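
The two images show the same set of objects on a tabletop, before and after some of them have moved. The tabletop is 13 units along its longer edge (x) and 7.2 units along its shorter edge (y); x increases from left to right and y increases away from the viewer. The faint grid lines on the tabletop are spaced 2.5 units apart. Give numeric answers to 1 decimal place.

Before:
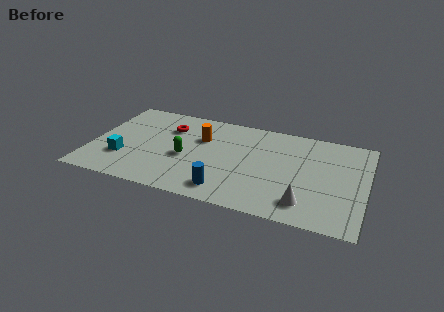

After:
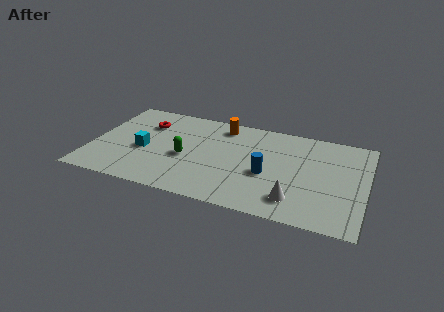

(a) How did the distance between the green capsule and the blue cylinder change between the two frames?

+1.1

They were about 2.8 units apart before and 3.9 after — 1.1 units further apart.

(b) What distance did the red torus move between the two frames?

1.1

From (3.5, 5.2) to (2.4, 5.2), the red torus covered √(1.1² + 0.0²) ≈ 1.1 units.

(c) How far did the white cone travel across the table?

0.5

The white cone was near (10.3, 1.4) before and (9.8, 1.5) after, so it travelled √(0.5² + 0.1²) ≈ 0.5 units.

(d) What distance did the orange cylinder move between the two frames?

1.6

From (5.1, 4.8) to (6.0, 6.1), the orange cylinder covered √(0.9² + 1.3²) ≈ 1.6 units.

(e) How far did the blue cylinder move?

2.5

From (6.6, 1.2) to (8.4, 3.0), the blue cylinder covered √(1.8² + 1.8²) ≈ 2.5 units.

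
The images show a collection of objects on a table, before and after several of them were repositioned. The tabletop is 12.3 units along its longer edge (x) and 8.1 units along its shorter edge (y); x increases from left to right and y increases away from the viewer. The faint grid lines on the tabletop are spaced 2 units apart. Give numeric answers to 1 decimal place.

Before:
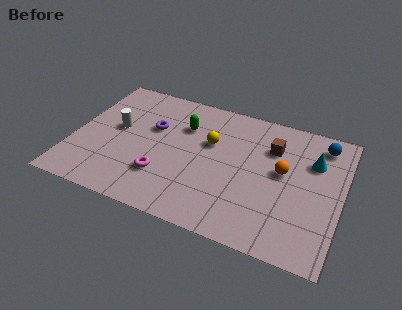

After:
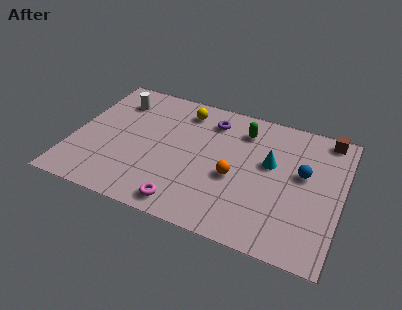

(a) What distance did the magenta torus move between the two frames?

1.8

The magenta torus was near (4.3, 2.3) before and (5.5, 1.0) after, so it travelled √(1.2² + 1.3²) ≈ 1.8 units.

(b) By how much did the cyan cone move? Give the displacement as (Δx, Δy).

(-1.9, -0.8)

The cyan cone started near (10.9, 5.6) and ended near (9.0, 4.8).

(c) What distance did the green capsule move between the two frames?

2.8

The green capsule moved from about (4.9, 5.7) to (7.6, 6.4), a distance of √(2.7² + 0.7²) ≈ 2.8.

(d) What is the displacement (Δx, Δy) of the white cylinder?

(-0.2, 1.8)

The white cylinder started near (1.9, 4.5) and ended near (1.7, 6.3).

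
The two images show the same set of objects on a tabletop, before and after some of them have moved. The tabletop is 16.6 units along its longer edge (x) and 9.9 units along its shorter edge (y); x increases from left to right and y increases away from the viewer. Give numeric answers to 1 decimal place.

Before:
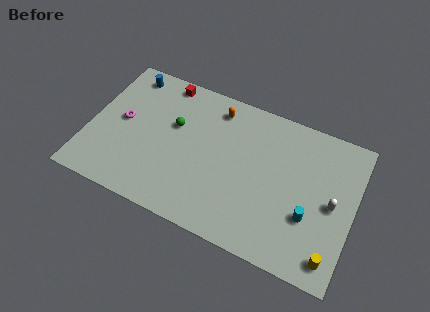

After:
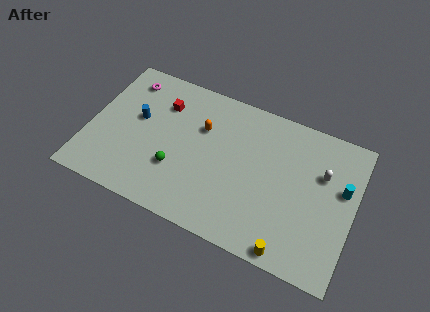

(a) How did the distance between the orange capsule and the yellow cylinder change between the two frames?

-2.1

They were about 10.6 units apart before and 8.5 after — 2.1 units closer together.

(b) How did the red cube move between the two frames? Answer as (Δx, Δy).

(0.1, -1.6)

From the two frames, the red cube sits at roughly (4.2, 8.9) before and (4.3, 7.3) after.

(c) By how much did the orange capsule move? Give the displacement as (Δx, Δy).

(-0.7, -1.7)

The orange capsule started near (7.6, 8.3) and ended near (6.9, 6.6).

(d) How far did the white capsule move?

1.9

From (15.3, 4.8) to (14.5, 6.5), the white capsule covered √(0.8² + 1.7²) ≈ 1.9 units.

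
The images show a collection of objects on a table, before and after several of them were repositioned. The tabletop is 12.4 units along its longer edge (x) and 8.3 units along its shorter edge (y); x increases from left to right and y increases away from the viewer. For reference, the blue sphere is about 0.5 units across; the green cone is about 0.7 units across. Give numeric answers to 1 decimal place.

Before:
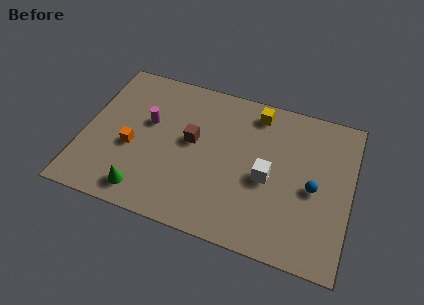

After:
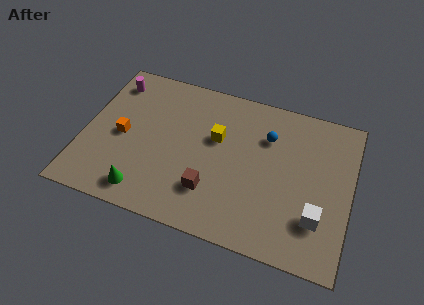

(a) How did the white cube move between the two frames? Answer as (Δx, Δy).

(2.4, -1.4)

The white cube was at about (8.6, 3.7) and moved to about (11.0, 2.3).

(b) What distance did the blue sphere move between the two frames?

3.1

From (10.7, 3.8) to (8.4, 5.9), the blue sphere covered √(2.3² + 2.1²) ≈ 3.1 units.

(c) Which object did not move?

the green cone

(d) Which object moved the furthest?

the blue sphere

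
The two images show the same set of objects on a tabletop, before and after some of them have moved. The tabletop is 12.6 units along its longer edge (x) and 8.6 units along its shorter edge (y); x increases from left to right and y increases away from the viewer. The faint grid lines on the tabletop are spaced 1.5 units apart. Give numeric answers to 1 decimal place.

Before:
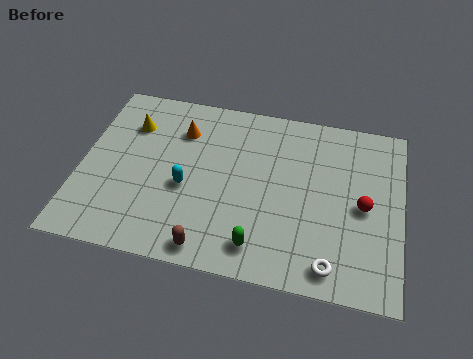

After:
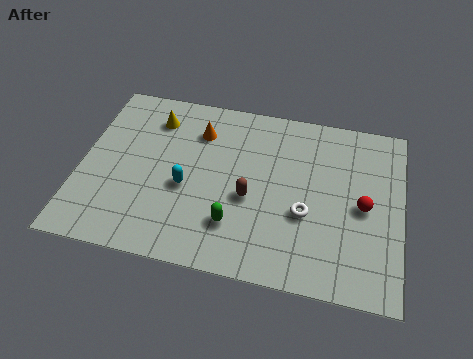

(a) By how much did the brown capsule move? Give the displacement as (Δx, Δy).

(1.4, 2.7)

The brown capsule was at about (5.3, 0.9) and moved to about (6.7, 3.6).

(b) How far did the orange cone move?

0.7

The orange cone moved from about (3.8, 6.4) to (4.5, 6.5), a distance of √(0.7² + 0.1²) ≈ 0.7.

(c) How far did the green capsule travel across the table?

1.3

The green capsule was near (7.2, 1.4) before and (6.2, 2.2) after, so it travelled √(1.0² + 0.8²) ≈ 1.3 units.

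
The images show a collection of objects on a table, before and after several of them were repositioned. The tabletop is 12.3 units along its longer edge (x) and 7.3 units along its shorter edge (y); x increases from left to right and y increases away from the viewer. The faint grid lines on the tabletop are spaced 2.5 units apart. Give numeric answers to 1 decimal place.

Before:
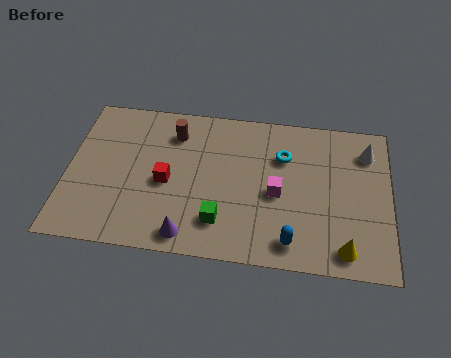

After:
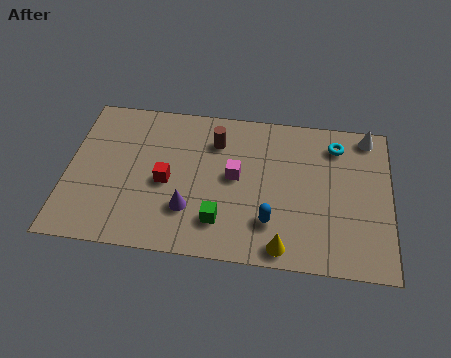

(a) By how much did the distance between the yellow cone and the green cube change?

-2.2

The distance was about 4.8 in the first image and 2.6 in the second, so they moved 2.2 units closer together.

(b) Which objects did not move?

the red cube and the green cube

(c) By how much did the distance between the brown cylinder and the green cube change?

-0.6

Before: roughly 4.4 units apart; after: 3.8. That's 0.6 units closer together.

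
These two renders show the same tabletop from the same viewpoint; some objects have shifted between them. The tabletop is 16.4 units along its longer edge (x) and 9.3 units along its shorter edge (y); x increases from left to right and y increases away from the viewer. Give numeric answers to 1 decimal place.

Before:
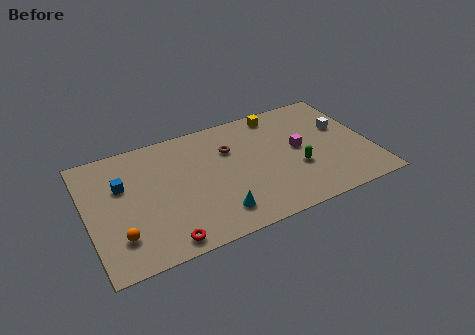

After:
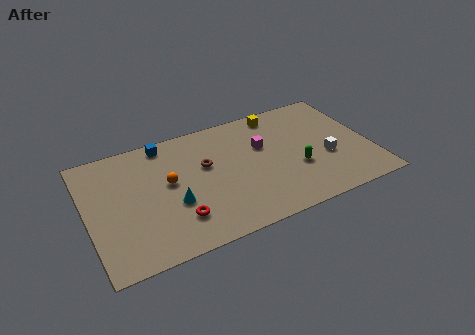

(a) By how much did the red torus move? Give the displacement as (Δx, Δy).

(0.9, 1.3)

From the two frames, the red torus sits at roughly (4.0, 1.0) before and (4.9, 2.3) after.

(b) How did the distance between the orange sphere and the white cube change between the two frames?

-4.6

They were about 13.8 units apart before and 9.2 after — 4.6 units closer together.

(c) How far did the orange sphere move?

4.2

The orange sphere was near (1.6, 2.3) before and (4.7, 5.2) after, so it travelled √(3.1² + 2.9²) ≈ 4.2 units.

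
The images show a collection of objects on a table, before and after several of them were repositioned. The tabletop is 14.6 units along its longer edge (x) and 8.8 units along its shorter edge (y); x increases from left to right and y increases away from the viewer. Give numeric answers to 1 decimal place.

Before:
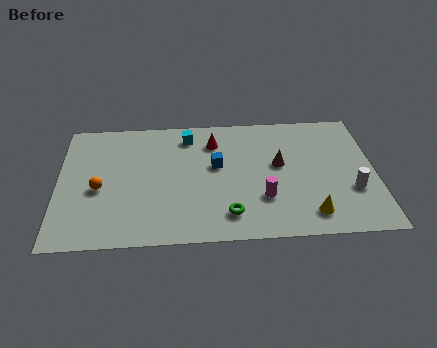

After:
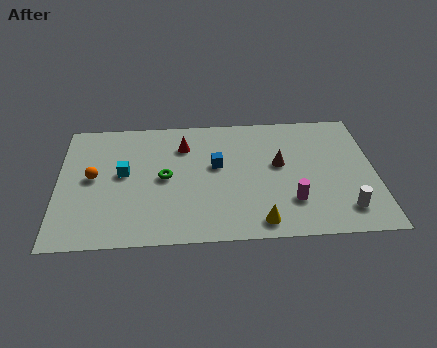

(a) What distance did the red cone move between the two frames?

1.4

From (7.2, 6.8) to (5.8, 6.6), the red cone covered √(1.4² + 0.2²) ≈ 1.4 units.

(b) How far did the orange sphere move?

0.9

The orange sphere moved from about (1.9, 3.8) to (1.6, 4.6), a distance of √(0.3² + 0.8²) ≈ 0.9.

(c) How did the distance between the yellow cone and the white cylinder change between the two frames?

+1.4

Before: roughly 2.5 units apart; after: 3.9. That's 1.4 units further apart.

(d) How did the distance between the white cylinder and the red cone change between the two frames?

+1.4

Before: roughly 7.4 units apart; after: 8.8. That's 1.4 units further apart.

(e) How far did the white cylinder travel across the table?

1.4

From (13.5, 3.0) to (13.1, 1.7), the white cylinder covered √(0.4² + 1.3²) ≈ 1.4 units.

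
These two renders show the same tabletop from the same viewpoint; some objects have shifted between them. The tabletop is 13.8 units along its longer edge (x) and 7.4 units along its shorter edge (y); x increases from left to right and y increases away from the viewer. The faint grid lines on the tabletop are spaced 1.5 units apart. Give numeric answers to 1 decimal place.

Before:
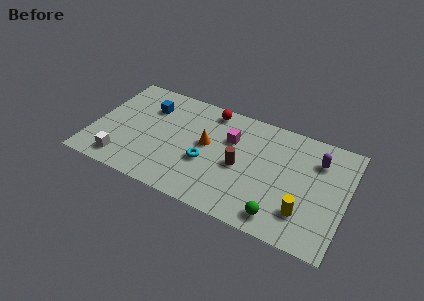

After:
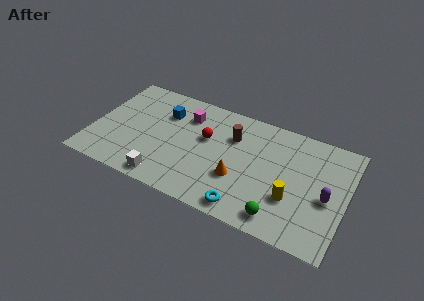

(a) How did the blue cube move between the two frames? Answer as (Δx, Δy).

(0.9, -0.1)

From the two frames, the blue cube sits at roughly (2.8, 5.4) before and (3.7, 5.3) after.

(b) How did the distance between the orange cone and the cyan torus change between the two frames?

+0.6

They were about 1.2 units apart before and 1.8 after — 0.6 units further apart.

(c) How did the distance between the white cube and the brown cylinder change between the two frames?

-1.2

The distance was about 6.6 in the first image and 5.4 in the second, so they moved 1.2 units closer together.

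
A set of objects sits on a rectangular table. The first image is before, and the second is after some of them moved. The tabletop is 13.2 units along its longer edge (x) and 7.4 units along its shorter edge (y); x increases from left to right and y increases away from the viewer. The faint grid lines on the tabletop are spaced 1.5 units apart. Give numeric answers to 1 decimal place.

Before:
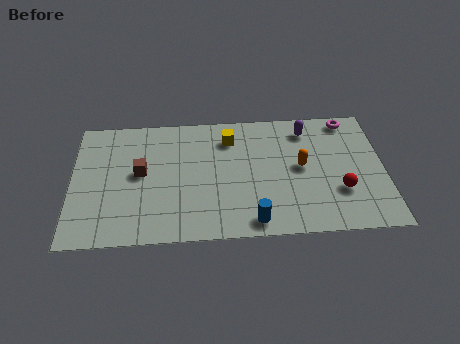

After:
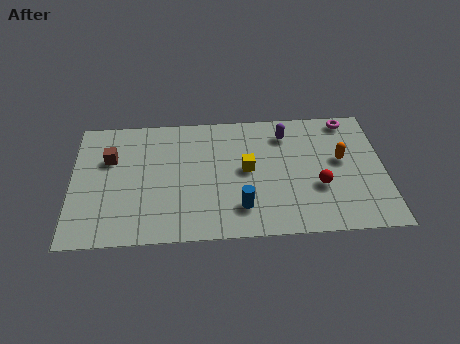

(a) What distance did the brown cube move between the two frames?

1.6

The brown cube was near (2.9, 4.0) before and (1.6, 4.9) after, so it travelled √(1.3² + 0.9²) ≈ 1.6 units.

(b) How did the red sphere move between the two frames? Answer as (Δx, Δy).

(-0.9, 0.3)

From the two frames, the red sphere sits at roughly (11.3, 2.4) before and (10.4, 2.7) after.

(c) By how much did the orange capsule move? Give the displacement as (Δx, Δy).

(1.7, 0.3)

The orange capsule started near (9.7, 3.9) and ended near (11.4, 4.2).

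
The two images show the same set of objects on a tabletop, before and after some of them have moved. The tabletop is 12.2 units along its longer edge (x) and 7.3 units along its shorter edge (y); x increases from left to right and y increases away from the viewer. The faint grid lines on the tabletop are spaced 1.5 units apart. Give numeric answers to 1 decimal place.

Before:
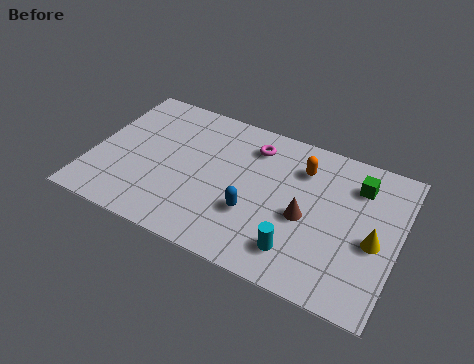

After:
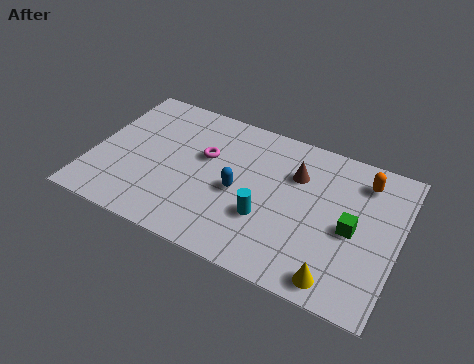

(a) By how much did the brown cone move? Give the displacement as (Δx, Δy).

(-0.6, 1.9)

The brown cone was at about (8.6, 3.2) and moved to about (8.0, 5.1).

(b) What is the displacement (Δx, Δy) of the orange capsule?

(2.4, 0.4)

The orange capsule was at about (8.2, 5.5) and moved to about (10.6, 5.9).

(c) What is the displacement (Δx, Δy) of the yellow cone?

(-1.2, -2.3)

From the two frames, the yellow cone sits at roughly (11.3, 3.2) before and (10.1, 0.9) after.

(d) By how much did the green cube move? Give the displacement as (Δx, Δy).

(0.0, -2.2)

The green cube started near (10.4, 5.6) and ended near (10.4, 3.4).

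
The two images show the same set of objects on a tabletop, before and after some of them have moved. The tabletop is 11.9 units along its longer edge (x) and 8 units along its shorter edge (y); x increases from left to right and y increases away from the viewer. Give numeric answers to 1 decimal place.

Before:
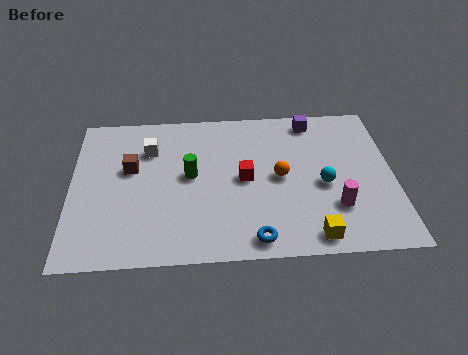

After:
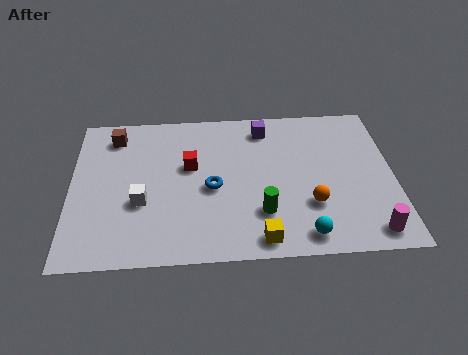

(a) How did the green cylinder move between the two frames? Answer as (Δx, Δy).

(2.6, -2.1)

The green cylinder started near (4.4, 4.3) and ended near (7.0, 2.2).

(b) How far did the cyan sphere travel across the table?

2.6

The cyan sphere moved from about (9.3, 3.5) to (8.5, 1.0), a distance of √(0.8² + 2.5²) ≈ 2.6.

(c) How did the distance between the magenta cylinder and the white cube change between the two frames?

+0.9

They were about 7.6 units apart before and 8.5 after — 0.9 units further apart.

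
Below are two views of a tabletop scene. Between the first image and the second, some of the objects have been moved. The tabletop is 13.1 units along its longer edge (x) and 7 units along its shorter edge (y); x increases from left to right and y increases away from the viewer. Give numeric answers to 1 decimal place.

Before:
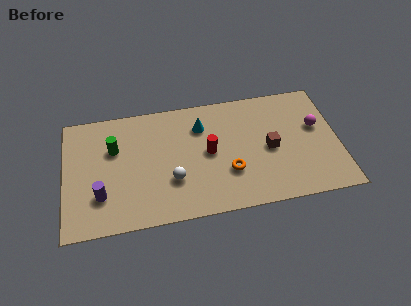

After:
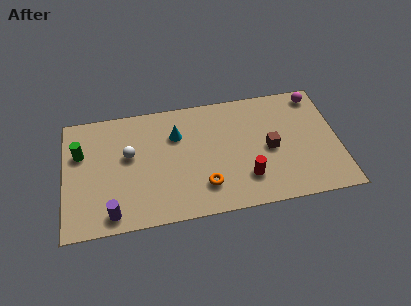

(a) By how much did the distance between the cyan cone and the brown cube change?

+1.0

They were about 3.7 units apart before and 4.7 after — 1.0 units further apart.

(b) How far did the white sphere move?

2.7

The white sphere was near (5.1, 2.3) before and (3.1, 4.1) after, so it travelled √(2.0² + 1.8²) ≈ 2.7 units.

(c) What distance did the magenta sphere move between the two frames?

1.9

The magenta sphere was near (12.1, 4.2) before and (12.2, 6.1) after, so it travelled √(0.1² + 1.9²) ≈ 1.9 units.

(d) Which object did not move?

the brown cube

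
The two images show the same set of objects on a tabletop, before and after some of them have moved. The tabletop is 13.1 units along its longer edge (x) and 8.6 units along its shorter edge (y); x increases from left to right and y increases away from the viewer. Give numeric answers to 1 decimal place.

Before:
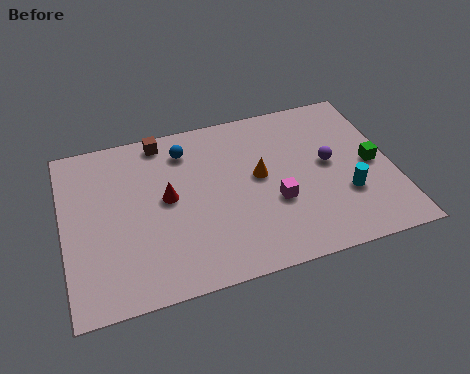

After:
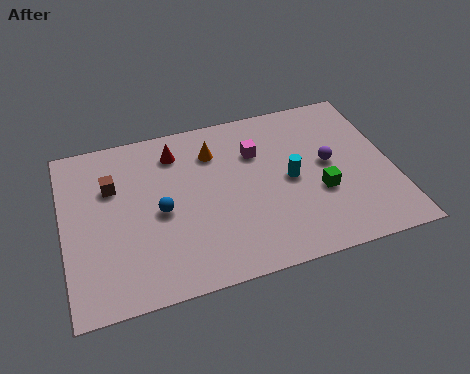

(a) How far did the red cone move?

2.4

The red cone was near (4.1, 4.6) before and (4.6, 6.9) after, so it travelled √(0.5² + 2.3²) ≈ 2.4 units.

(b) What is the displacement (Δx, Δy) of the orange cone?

(-1.7, 1.8)

From the two frames, the orange cone sits at roughly (7.8, 4.7) before and (6.1, 6.5) after.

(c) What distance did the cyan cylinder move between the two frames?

2.5

The cyan cylinder moved from about (11.1, 2.8) to (9.0, 4.2), a distance of √(2.1² + 1.4²) ≈ 2.5.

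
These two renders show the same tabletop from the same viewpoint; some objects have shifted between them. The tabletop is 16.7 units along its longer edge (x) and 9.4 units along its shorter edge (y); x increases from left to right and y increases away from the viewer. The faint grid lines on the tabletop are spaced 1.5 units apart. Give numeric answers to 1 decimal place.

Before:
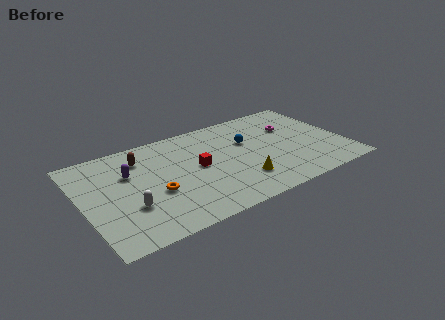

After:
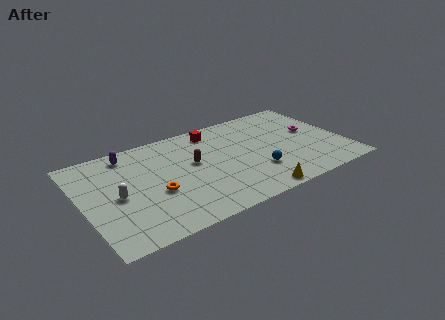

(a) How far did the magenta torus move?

1.6

The magenta torus was near (13.7, 6.3) before and (14.9, 5.3) after, so it travelled √(1.2² + 1.0²) ≈ 1.6 units.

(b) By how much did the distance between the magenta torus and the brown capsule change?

-2.0

Before: roughly 9.8 units apart; after: 7.8. That's 2.0 units closer together.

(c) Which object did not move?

the orange torus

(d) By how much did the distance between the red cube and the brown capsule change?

-1.0

They were about 4.1 units apart before and 3.1 after — 1.0 units closer together.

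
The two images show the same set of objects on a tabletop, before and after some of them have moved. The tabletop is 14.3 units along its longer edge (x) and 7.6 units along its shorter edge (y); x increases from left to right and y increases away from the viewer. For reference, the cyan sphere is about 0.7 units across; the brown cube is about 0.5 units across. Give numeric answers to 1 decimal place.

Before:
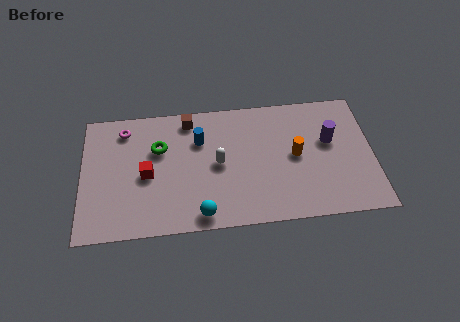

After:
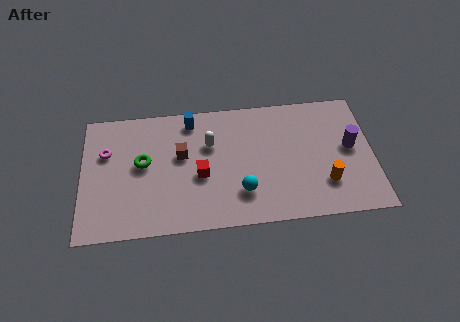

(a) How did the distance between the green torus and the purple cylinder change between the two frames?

+1.8

The distance was about 8.4 in the first image and 10.2 in the second, so they moved 1.8 units further apart.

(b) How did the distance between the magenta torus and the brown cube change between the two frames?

+0.5

They were about 3.2 units apart before and 3.7 after — 0.5 units further apart.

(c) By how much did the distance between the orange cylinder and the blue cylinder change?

+2.9

They were about 4.9 units apart before and 7.8 after — 2.9 units further apart.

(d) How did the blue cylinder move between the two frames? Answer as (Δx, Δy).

(-0.4, 1.2)

From the two frames, the blue cylinder sits at roughly (5.8, 5.3) before and (5.4, 6.5) after.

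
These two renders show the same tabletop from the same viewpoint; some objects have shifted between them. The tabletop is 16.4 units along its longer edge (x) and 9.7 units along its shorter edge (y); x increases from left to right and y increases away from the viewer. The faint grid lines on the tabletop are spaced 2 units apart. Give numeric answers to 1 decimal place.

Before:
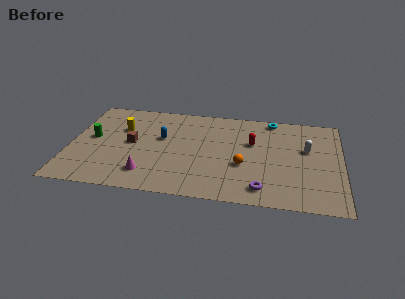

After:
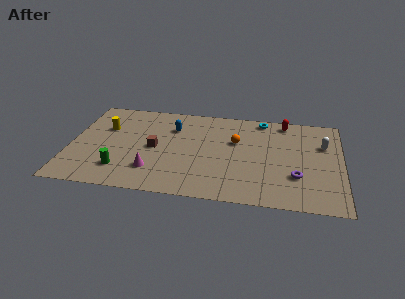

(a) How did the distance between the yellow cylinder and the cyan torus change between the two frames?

+0.4

Before: roughly 9.4 units apart; after: 9.8. That's 0.4 units further apart.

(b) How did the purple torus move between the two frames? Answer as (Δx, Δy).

(2.0, 1.5)

The purple torus started near (11.7, 1.5) and ended near (13.7, 3.0).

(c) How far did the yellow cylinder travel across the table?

1.0

From (3.0, 6.5) to (2.0, 6.4), the yellow cylinder covered √(1.0² + 0.1²) ≈ 1.0 units.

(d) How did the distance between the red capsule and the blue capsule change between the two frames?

+1.5

Before: roughly 5.5 units apart; after: 7.0. That's 1.5 units further apart.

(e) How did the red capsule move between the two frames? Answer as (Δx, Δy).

(1.9, 2.5)

The red capsule was at about (11.0, 6.1) and moved to about (12.9, 8.6).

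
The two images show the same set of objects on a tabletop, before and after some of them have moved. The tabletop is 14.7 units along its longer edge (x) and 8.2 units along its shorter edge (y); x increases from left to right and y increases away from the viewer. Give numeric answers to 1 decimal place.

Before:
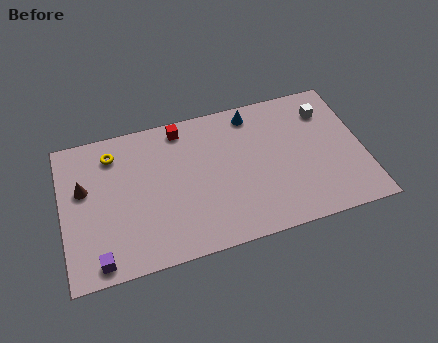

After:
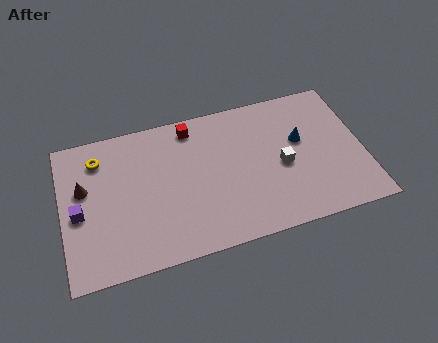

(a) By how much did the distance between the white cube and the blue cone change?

-2.1

They were about 3.7 units apart before and 1.6 after — 2.1 units closer together.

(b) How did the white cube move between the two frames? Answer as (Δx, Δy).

(-2.4, -2.6)

The white cube started near (13.1, 6.3) and ended near (10.7, 3.7).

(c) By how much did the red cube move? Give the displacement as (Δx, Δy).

(0.5, -0.1)

The red cube started near (6.0, 7.2) and ended near (6.5, 7.1).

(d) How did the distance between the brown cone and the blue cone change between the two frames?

+1.9

Before: roughly 8.7 units apart; after: 10.6. That's 1.9 units further apart.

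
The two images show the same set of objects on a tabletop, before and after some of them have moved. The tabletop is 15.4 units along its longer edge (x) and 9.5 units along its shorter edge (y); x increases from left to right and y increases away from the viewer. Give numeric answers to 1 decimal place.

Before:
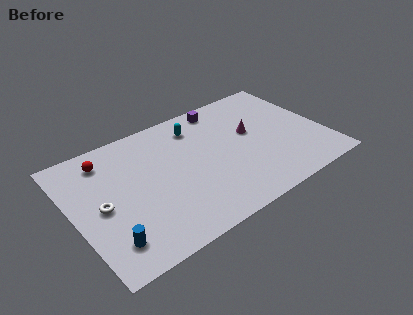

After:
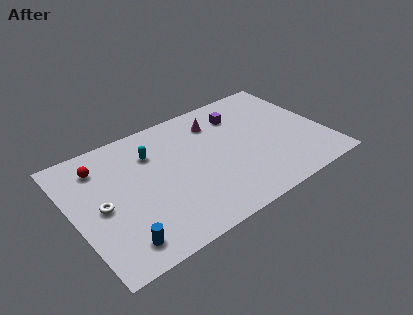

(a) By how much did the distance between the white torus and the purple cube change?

+0.4

They were about 9.1 units apart before and 9.5 after — 0.4 units further apart.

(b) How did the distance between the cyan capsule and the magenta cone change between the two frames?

+0.4

The distance was about 3.7 in the first image and 4.1 in the second, so they moved 0.4 units further apart.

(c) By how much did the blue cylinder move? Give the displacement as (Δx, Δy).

(0.6, -0.4)

The blue cylinder started near (1.6, 1.9) and ended near (2.2, 1.5).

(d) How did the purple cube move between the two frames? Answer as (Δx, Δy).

(0.9, -1.1)

The purple cube was at about (9.8, 8.4) and moved to about (10.7, 7.3).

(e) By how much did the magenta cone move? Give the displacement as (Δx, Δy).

(-1.9, 1.9)

The magenta cone started near (11.1, 5.5) and ended near (9.2, 7.4).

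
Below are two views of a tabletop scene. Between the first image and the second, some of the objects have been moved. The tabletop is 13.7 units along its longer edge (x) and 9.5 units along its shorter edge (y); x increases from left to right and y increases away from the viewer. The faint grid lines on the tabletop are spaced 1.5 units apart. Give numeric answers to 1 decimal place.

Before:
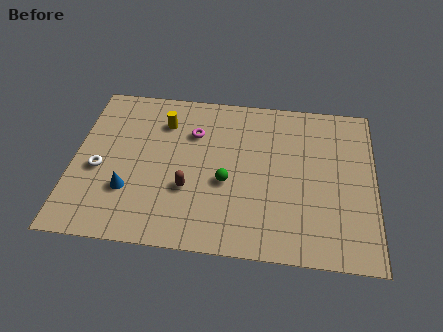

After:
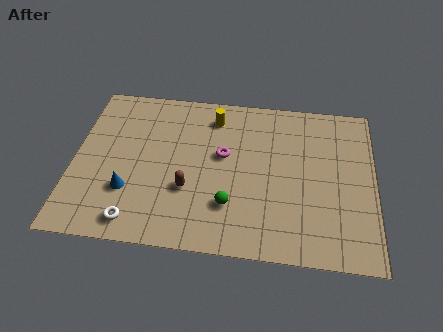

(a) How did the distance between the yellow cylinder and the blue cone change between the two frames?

+1.6

They were about 4.5 units apart before and 6.1 after — 1.6 units further apart.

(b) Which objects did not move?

the brown capsule and the blue cone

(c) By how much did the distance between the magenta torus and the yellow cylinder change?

+0.9

They were about 1.5 units apart before and 2.4 after — 0.9 units further apart.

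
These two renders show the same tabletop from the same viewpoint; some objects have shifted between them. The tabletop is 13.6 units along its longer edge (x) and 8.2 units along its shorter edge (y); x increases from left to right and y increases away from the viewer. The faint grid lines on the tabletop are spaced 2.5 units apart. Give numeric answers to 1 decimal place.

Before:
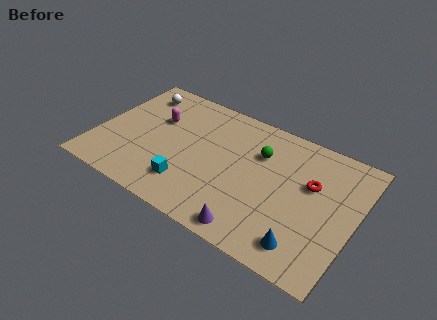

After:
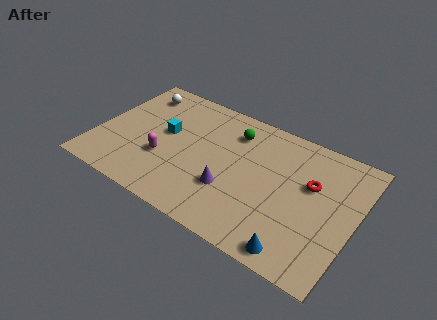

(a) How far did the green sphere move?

1.7

The green sphere moved from about (8.4, 5.7) to (6.9, 6.4), a distance of √(1.5² + 0.7²) ≈ 1.7.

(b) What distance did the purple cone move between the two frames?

2.3

The purple cone was near (8.8, 0.9) before and (7.3, 2.7) after, so it travelled √(1.5² + 1.8²) ≈ 2.3 units.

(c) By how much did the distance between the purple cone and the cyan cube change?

+0.5

Before: roughly 3.7 units apart; after: 4.2. That's 0.5 units further apart.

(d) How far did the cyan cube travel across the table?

3.2

From (5.2, 1.9) to (3.5, 4.6), the cyan cube covered √(1.7² + 2.7²) ≈ 3.2 units.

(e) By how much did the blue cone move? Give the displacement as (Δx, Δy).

(-0.3, -0.5)

The blue cone was at about (11.4, 1.4) and moved to about (11.1, 0.9).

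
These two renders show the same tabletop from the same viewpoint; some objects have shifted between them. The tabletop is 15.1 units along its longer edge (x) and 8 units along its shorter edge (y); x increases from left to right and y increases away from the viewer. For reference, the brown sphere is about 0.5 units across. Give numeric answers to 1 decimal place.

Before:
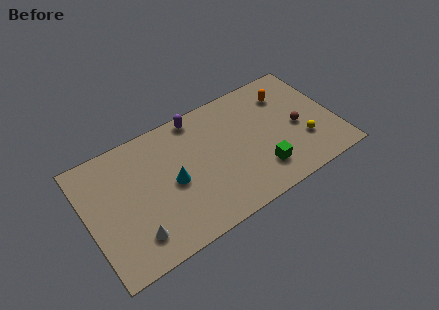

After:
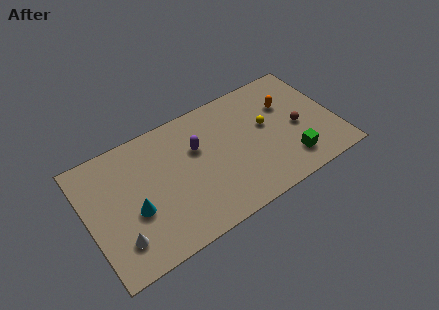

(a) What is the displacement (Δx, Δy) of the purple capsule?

(-0.3, -2.0)

The purple capsule was at about (7.1, 7.2) and moved to about (6.8, 5.2).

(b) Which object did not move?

the brown sphere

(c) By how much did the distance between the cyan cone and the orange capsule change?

+2.2

Before: roughly 7.7 units apart; after: 9.9. That's 2.2 units further apart.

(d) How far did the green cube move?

1.8

From (10.2, 1.9) to (12.0, 1.7), the green cube covered √(1.8² + 0.2²) ≈ 1.8 units.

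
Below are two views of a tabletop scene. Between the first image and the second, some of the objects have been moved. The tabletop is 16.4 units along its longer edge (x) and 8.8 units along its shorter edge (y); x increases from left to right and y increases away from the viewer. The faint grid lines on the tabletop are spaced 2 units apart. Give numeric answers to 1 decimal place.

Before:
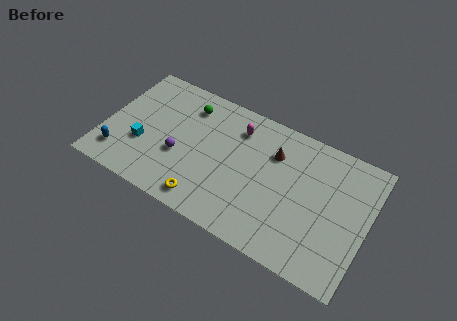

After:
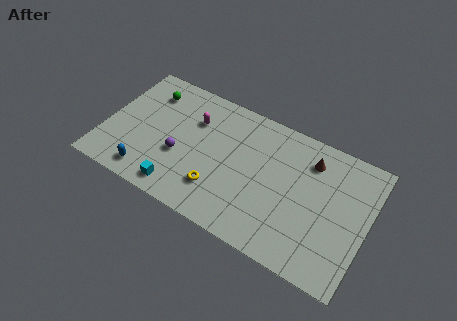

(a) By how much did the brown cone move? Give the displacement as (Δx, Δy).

(2.2, 0.6)

The brown cone started near (10.4, 6.3) and ended near (12.6, 6.9).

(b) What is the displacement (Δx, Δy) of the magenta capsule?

(-2.7, -0.7)

The magenta capsule was at about (8.0, 6.9) and moved to about (5.3, 6.2).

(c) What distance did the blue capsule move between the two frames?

2.0

The blue capsule moved from about (1.2, 1.8) to (3.1, 1.3), a distance of √(1.9² + 0.5²) ≈ 2.0.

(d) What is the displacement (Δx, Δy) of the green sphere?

(-2.5, -0.1)

From the two frames, the green sphere sits at roughly (4.8, 7.0) before and (2.3, 6.9) after.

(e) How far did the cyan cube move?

3.2

The cyan cube was near (2.5, 3.1) before and (5.1, 1.2) after, so it travelled √(2.6² + 1.9²) ≈ 3.2 units.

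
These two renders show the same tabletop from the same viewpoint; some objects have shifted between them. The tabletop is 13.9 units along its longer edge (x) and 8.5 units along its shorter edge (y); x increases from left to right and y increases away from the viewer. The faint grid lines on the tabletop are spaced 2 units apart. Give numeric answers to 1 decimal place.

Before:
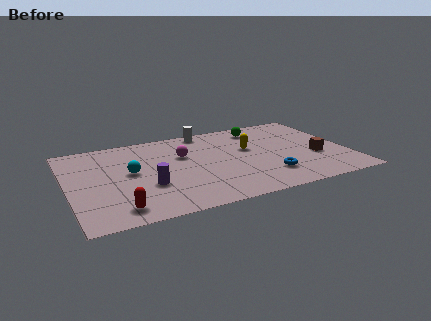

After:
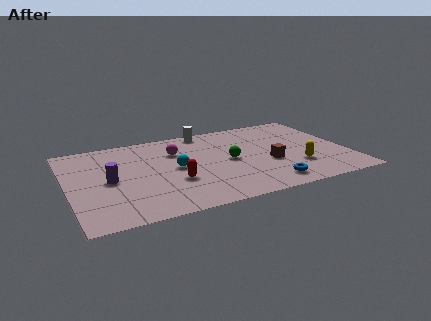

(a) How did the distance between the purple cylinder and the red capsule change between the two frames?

+1.0

The distance was about 2.3 in the first image and 3.3 in the second, so they moved 1.0 units further apart.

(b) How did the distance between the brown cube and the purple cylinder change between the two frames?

-0.6

The distance was about 8.5 in the first image and 7.9 in the second, so they moved 0.6 units closer together.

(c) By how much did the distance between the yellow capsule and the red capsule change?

-1.8

Before: roughly 7.9 units apart; after: 6.1. That's 1.8 units closer together.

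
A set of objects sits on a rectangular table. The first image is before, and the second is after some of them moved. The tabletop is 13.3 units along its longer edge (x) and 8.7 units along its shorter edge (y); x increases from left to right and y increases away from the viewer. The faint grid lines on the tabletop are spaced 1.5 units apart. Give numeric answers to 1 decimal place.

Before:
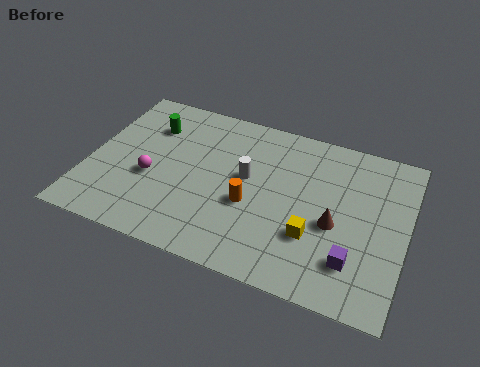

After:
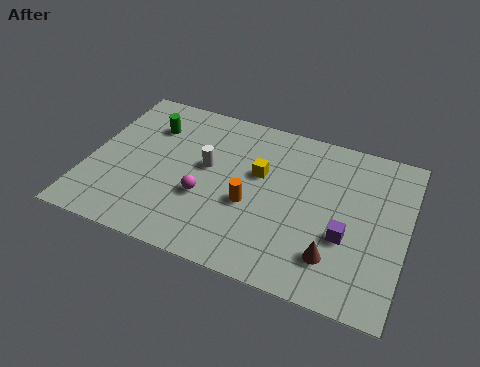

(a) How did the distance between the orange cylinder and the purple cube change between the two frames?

-0.6

They were about 4.6 units apart before and 4.0 after — 0.6 units closer together.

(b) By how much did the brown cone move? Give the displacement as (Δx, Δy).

(0.1, -1.7)

From the two frames, the brown cone sits at roughly (10.4, 3.7) before and (10.5, 2.0) after.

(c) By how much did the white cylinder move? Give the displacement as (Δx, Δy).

(-1.7, 0.0)

From the two frames, the white cylinder sits at roughly (6.6, 4.9) before and (4.9, 4.9) after.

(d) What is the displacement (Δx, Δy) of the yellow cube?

(-2.5, 2.5)

The yellow cube was at about (9.6, 2.8) and moved to about (7.1, 5.3).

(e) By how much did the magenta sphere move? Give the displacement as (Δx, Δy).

(2.3, -0.3)

The magenta sphere started near (2.7, 3.5) and ended near (5.0, 3.2).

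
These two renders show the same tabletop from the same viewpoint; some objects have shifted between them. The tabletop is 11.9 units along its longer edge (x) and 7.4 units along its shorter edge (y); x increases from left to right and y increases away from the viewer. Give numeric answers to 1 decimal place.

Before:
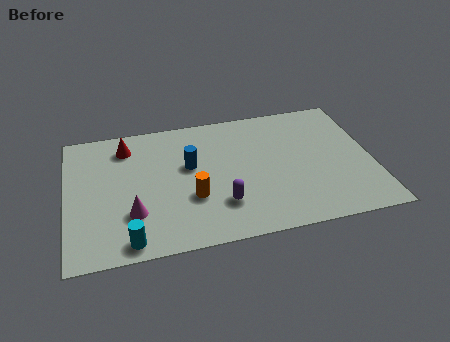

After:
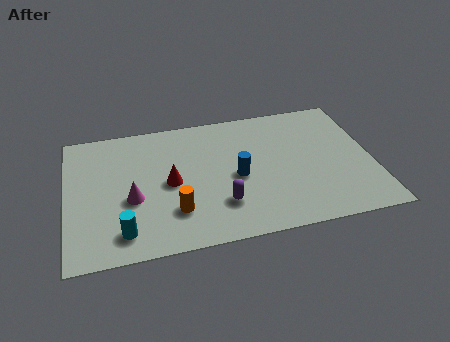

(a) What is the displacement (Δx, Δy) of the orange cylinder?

(-0.7, -0.6)

The orange cylinder started near (4.8, 2.6) and ended near (4.1, 2.0).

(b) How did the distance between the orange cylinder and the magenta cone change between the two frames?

-0.4

Before: roughly 2.3 units apart; after: 1.9. That's 0.4 units closer together.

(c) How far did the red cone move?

2.9

From (2.4, 6.0) to (4.0, 3.6), the red cone covered √(1.6² + 2.4²) ≈ 2.9 units.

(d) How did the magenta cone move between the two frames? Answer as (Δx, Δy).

(0.0, 0.8)

From the two frames, the magenta cone sits at roughly (2.5, 2.2) before and (2.5, 3.0) after.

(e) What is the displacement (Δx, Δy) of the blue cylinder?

(1.8, -1.0)

From the two frames, the blue cylinder sits at roughly (4.8, 4.4) before and (6.6, 3.4) after.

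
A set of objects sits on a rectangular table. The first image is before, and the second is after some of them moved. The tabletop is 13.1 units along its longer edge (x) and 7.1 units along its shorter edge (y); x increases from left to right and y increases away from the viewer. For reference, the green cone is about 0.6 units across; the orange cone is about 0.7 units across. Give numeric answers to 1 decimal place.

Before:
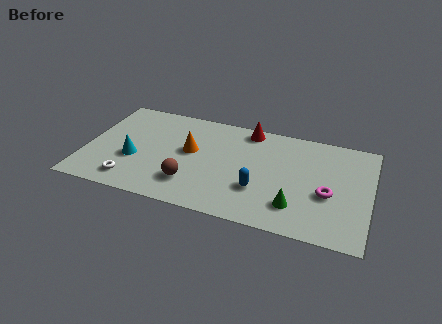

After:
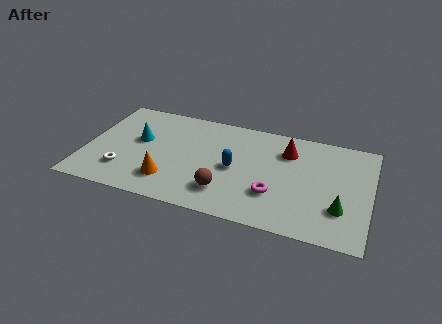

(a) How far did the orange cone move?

2.4

The orange cone was near (4.8, 4.0) before and (4.0, 1.7) after, so it travelled √(0.8² + 2.3²) ≈ 2.4 units.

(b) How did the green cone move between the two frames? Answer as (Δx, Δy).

(2.0, 0.4)

The green cone started near (9.8, 1.7) and ended near (11.8, 2.1).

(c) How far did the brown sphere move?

1.6

The brown sphere was near (5.0, 1.8) before and (6.6, 1.7) after, so it travelled √(1.6² + 0.1²) ≈ 1.6 units.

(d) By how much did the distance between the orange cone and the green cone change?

+2.3

Before: roughly 5.5 units apart; after: 7.8. That's 2.3 units further apart.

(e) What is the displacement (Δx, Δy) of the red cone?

(1.9, -1.0)

The red cone was at about (7.3, 6.3) and moved to about (9.2, 5.3).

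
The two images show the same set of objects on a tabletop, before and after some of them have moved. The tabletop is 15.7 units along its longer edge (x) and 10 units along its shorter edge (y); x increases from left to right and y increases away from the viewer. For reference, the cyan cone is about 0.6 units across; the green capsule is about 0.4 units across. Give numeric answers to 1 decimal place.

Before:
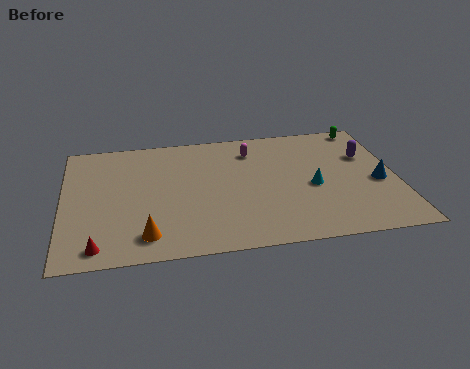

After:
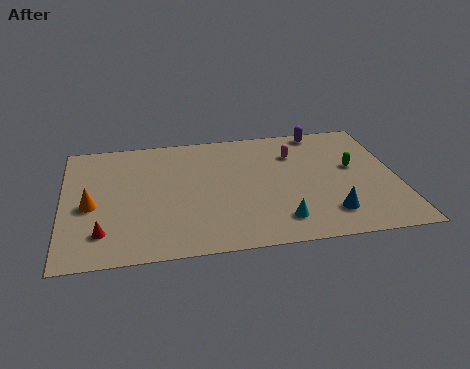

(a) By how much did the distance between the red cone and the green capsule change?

-2.7

The distance was about 15.1 in the first image and 12.4 in the second, so they moved 2.7 units closer together.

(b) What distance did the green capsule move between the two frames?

3.5

From (14.5, 9.1) to (13.7, 5.7), the green capsule covered √(0.8² + 3.4²) ≈ 3.5 units.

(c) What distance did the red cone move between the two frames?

1.0

The red cone was near (1.6, 1.2) before and (1.8, 2.2) after, so it travelled √(0.2² + 1.0²) ≈ 1.0 units.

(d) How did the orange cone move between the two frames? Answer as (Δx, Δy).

(-2.5, 2.7)

The orange cone was at about (3.8, 1.7) and moved to about (1.3, 4.4).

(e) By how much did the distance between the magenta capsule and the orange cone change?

+2.0

They were about 8.1 units apart before and 10.1 after — 2.0 units further apart.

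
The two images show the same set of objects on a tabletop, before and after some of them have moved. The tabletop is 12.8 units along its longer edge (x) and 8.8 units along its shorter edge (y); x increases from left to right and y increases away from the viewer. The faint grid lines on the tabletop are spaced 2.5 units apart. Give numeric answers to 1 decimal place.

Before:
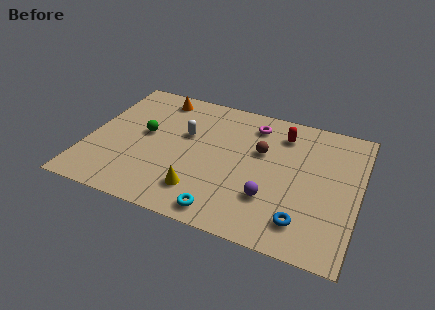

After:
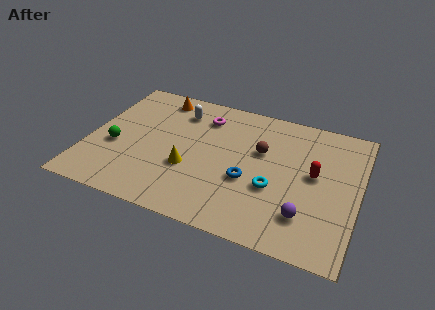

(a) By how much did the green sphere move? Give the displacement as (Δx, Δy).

(-1.3, -1.3)

From the two frames, the green sphere sits at roughly (2.6, 4.8) before and (1.3, 3.5) after.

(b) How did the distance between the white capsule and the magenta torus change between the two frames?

-2.4

They were about 3.6 units apart before and 1.2 after — 2.4 units closer together.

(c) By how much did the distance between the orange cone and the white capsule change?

-1.4

They were about 2.7 units apart before and 1.3 after — 1.4 units closer together.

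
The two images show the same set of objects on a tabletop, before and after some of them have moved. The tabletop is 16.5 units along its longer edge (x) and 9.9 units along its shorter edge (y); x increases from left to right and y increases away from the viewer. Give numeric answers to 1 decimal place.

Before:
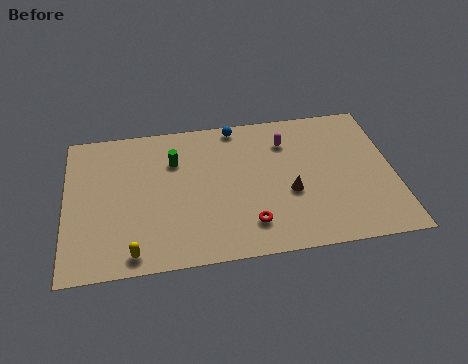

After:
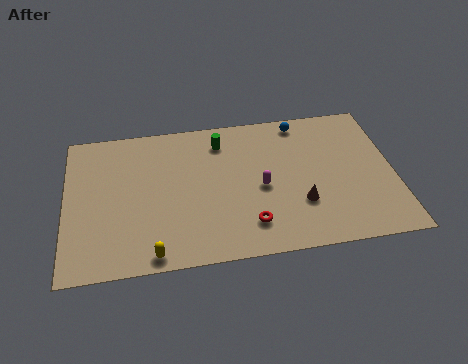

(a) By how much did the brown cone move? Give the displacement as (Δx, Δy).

(0.5, -0.8)

From the two frames, the brown cone sits at roughly (11.2, 3.9) before and (11.7, 3.1) after.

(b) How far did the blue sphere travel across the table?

3.3

The blue sphere moved from about (8.7, 9.0) to (12.0, 8.8), a distance of √(3.3² + 0.2²) ≈ 3.3.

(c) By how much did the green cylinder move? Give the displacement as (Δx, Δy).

(2.4, 1.0)

The green cylinder started near (5.5, 7.0) and ended near (7.9, 8.0).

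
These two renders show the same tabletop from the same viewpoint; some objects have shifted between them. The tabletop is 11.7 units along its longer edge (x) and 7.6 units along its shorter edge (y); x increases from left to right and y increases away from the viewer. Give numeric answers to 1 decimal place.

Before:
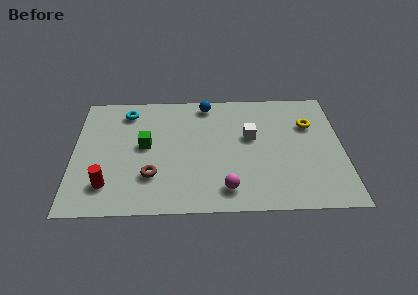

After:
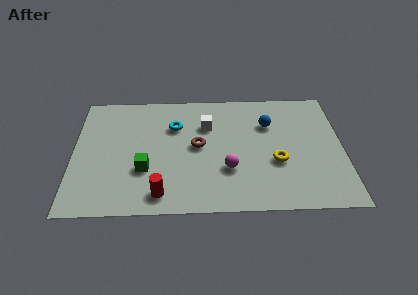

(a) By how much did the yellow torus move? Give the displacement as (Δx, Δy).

(-1.5, -2.3)

The yellow torus started near (10.3, 5.2) and ended near (8.8, 2.9).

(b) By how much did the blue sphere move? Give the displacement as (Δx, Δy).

(2.7, -1.4)

The blue sphere was at about (5.8, 6.7) and moved to about (8.5, 5.3).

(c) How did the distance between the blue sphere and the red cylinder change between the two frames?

-0.3

The distance was about 6.6 in the first image and 6.3 in the second, so they moved 0.3 units closer together.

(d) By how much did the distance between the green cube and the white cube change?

-0.8

Before: roughly 4.6 units apart; after: 3.8. That's 0.8 units closer together.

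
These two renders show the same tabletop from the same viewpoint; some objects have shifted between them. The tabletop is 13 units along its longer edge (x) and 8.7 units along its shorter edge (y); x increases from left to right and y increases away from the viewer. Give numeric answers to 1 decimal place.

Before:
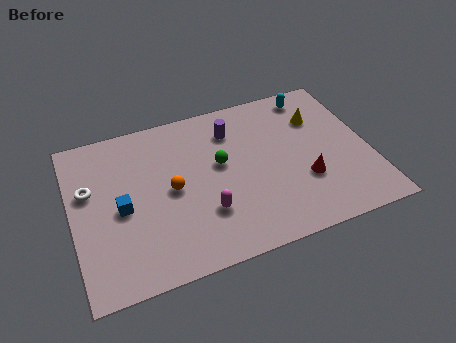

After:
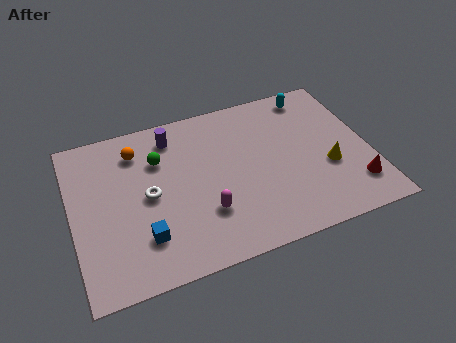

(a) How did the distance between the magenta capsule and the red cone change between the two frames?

+2.1

Before: roughly 4.4 units apart; after: 6.5. That's 2.1 units further apart.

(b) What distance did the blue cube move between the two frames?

2.0

The blue cube moved from about (2.1, 4.0) to (2.9, 2.2), a distance of √(0.8² + 1.8²) ≈ 2.0.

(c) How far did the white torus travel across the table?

2.7

From (0.8, 5.4) to (3.3, 4.3), the white torus covered √(2.5² + 1.1²) ≈ 2.7 units.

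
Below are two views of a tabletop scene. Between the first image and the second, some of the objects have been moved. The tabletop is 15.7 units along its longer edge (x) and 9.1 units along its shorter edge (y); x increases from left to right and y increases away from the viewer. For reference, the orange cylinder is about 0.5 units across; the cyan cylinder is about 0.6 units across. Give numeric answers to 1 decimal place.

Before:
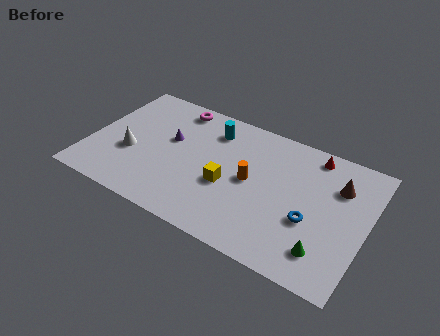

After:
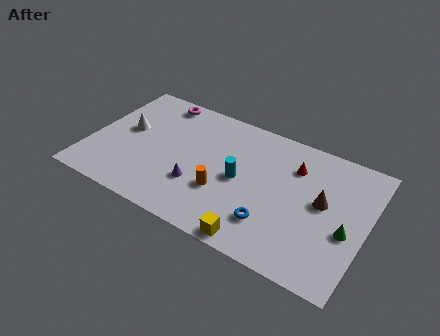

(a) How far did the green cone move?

2.1

From (13.7, 1.9) to (14.7, 3.7), the green cone covered √(1.0² + 1.8²) ≈ 2.1 units.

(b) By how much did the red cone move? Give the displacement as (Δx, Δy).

(-0.9, -1.3)

From the two frames, the red cone sits at roughly (12.3, 8.0) before and (11.4, 6.7) after.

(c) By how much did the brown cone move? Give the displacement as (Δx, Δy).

(-0.7, -1.5)

The brown cone was at about (13.9, 6.5) and moved to about (13.2, 5.0).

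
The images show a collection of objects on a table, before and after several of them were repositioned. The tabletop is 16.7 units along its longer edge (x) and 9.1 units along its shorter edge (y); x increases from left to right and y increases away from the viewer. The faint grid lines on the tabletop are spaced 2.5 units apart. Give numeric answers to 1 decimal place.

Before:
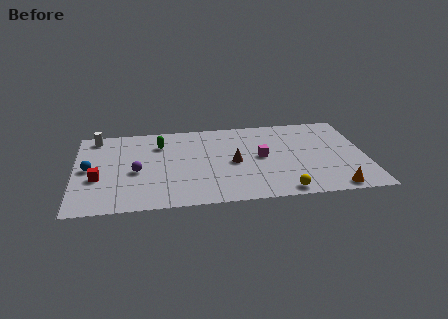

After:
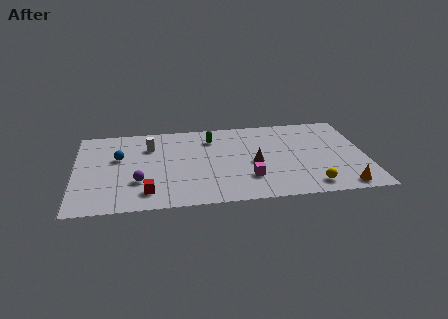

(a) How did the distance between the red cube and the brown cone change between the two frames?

-1.2

They were about 7.8 units apart before and 6.6 after — 1.2 units closer together.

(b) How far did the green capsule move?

3.0

From (4.9, 6.8) to (7.9, 7.1), the green capsule covered √(3.0² + 0.3²) ≈ 3.0 units.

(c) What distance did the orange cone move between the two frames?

0.5

From (14.7, 0.9) to (15.2, 1.0), the orange cone covered √(0.5² + 0.1²) ≈ 0.5 units.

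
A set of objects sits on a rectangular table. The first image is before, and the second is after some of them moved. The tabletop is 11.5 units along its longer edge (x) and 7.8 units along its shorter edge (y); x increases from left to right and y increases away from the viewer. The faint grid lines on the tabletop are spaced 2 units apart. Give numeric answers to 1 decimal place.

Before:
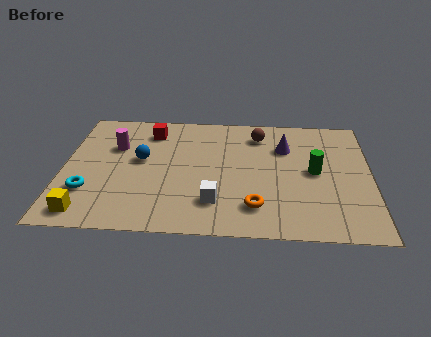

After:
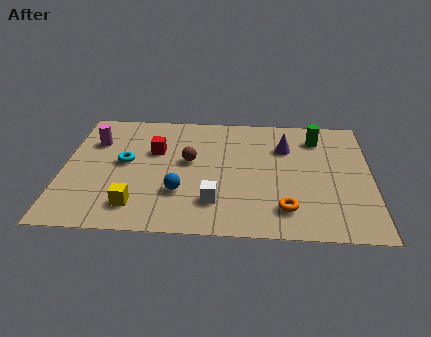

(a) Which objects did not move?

the white cube and the purple cone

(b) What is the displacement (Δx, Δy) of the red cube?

(0.2, -1.3)

From the two frames, the red cube sits at roughly (3.2, 6.3) before and (3.4, 5.0) after.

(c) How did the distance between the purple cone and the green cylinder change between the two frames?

-0.5

Before: roughly 1.9 units apart; after: 1.4. That's 0.5 units closer together.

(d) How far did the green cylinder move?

2.2

The green cylinder was near (9.4, 4.0) before and (9.5, 6.2) after, so it travelled √(0.1² + 2.2²) ≈ 2.2 units.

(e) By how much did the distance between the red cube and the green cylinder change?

-0.4

The distance was about 6.6 in the first image and 6.2 in the second, so they moved 0.4 units closer together.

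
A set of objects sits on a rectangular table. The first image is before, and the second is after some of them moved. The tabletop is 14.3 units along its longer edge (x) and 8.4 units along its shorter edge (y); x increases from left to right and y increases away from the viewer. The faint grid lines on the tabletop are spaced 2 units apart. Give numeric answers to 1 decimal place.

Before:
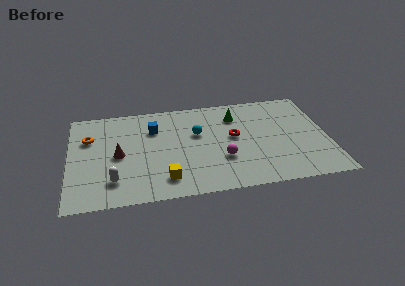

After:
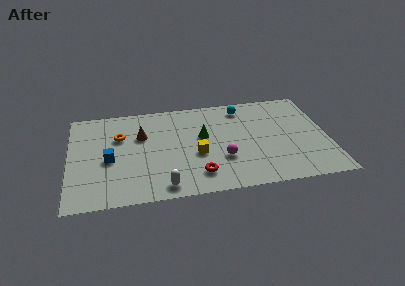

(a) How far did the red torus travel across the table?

3.6

The red torus was near (9.1, 4.6) before and (7.0, 1.7) after, so it travelled √(2.1² + 2.9²) ≈ 3.6 units.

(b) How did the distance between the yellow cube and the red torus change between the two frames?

-3.2

The distance was about 4.9 in the first image and 1.7 in the second, so they moved 3.2 units closer together.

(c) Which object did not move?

the magenta sphere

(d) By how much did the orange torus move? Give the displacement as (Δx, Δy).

(1.7, -0.1)

The orange torus started near (1.1, 5.7) and ended near (2.8, 5.6).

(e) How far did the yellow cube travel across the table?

2.5

From (5.2, 1.6) to (7.0, 3.4), the yellow cube covered √(1.8² + 1.8²) ≈ 2.5 units.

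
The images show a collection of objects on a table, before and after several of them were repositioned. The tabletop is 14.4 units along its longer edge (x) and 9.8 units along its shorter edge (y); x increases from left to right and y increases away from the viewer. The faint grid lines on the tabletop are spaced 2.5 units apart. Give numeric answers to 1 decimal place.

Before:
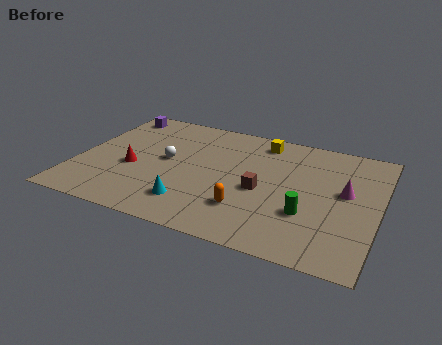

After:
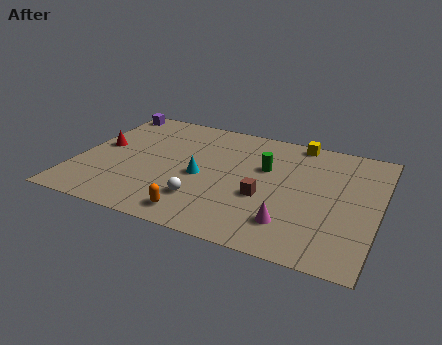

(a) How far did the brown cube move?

0.5

The brown cube moved from about (8.9, 4.3) to (9.1, 3.8), a distance of √(0.2² + 0.5²) ≈ 0.5.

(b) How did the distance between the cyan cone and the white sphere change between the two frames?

-1.6

They were about 3.5 units apart before and 1.9 after — 1.6 units closer together.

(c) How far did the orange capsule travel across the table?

2.6

The orange capsule moved from about (8.4, 2.6) to (6.2, 1.3), a distance of √(2.2² + 1.3²) ≈ 2.6.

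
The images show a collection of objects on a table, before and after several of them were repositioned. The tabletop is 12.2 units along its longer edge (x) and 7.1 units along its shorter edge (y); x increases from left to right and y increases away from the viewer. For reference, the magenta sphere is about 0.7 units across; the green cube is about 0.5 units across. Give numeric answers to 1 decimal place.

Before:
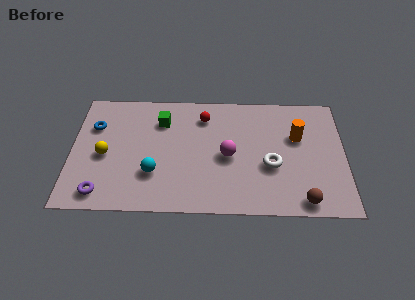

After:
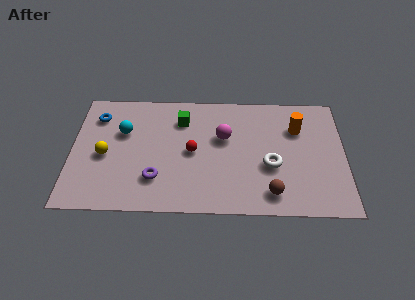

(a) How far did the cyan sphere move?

2.8

From (3.7, 2.2) to (2.3, 4.6), the cyan sphere covered √(1.4² + 2.4²) ≈ 2.8 units.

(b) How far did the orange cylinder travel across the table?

0.5

The orange cylinder was near (10.1, 4.5) before and (10.1, 5.0) after, so it travelled √(0.0² + 0.5²) ≈ 0.5 units.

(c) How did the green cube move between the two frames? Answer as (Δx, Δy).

(0.9, 0.1)

The green cube started near (4.0, 5.3) and ended near (4.9, 5.4).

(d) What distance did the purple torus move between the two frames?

2.6

The purple torus was near (1.4, 1.0) before and (3.8, 1.9) after, so it travelled √(2.4² + 0.9²) ≈ 2.6 units.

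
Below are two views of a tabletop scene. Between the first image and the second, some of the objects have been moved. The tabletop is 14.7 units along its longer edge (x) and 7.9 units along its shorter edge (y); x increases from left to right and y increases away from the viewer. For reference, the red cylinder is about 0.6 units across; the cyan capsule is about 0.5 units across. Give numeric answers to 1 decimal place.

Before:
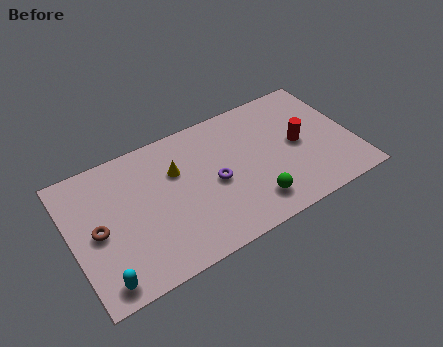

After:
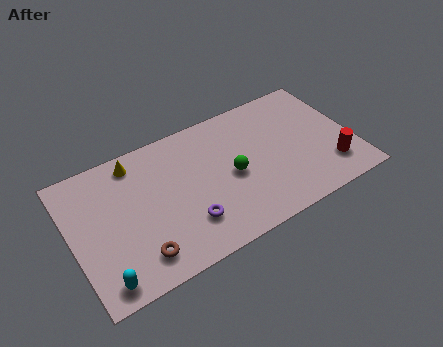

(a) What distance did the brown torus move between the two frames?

2.9

The brown torus moved from about (1.3, 3.8) to (3.1, 1.5), a distance of √(1.8² + 2.3²) ≈ 2.9.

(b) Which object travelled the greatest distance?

the brown torus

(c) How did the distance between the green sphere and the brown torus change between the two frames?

-2.5

Before: roughly 8.1 units apart; after: 5.6. That's 2.5 units closer together.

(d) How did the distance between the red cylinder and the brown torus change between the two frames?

-0.4

The distance was about 10.6 in the first image and 10.2 in the second, so they moved 0.4 units closer together.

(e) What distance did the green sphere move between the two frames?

2.2

The green sphere moved from about (9.1, 1.6) to (8.3, 3.7), a distance of √(0.8² + 2.1²) ≈ 2.2.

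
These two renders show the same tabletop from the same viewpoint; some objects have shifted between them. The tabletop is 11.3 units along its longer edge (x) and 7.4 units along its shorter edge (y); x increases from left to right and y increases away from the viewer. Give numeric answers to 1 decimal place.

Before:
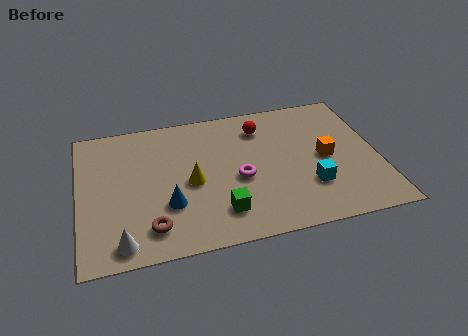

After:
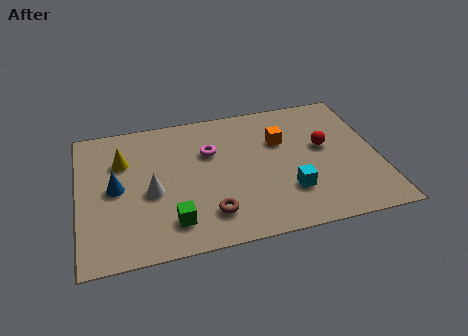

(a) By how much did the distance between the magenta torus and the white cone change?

-2.2

The distance was about 5.1 in the first image and 2.9 in the second, so they moved 2.2 units closer together.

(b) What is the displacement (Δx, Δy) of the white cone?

(1.2, 2.3)

The white cone started near (1.5, 0.9) and ended near (2.7, 3.2).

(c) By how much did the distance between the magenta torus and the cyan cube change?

+1.2

The distance was about 2.8 in the first image and 4.0 in the second, so they moved 1.2 units further apart.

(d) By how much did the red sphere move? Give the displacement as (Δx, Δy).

(2.3, -1.6)

The red sphere was at about (7.0, 5.8) and moved to about (9.3, 4.2).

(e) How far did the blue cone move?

2.3

The blue cone was near (3.3, 2.4) before and (1.4, 3.7) after, so it travelled √(1.9² + 1.3²) ≈ 2.3 units.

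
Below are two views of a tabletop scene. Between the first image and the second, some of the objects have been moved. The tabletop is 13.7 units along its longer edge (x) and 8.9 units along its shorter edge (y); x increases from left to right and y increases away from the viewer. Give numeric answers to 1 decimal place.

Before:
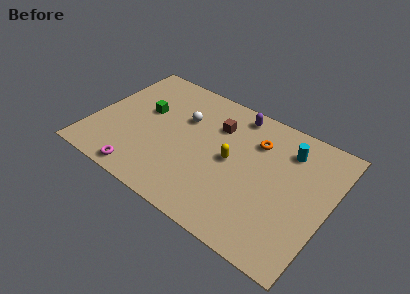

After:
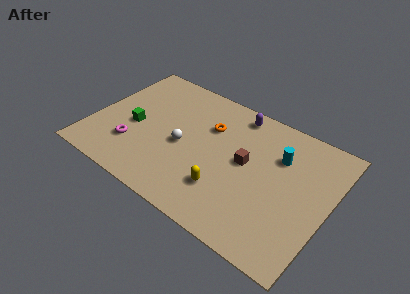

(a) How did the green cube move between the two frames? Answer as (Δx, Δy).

(-0.4, -1.4)

The green cube started near (2.8, 5.3) and ended near (2.4, 3.9).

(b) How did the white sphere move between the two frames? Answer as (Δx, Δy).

(0.3, -1.9)

From the two frames, the white sphere sits at roughly (5.0, 5.9) before and (5.3, 4.0) after.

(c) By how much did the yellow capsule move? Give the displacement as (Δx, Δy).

(0.0, -2.1)

The yellow capsule was at about (8.1, 4.5) and moved to about (8.1, 2.4).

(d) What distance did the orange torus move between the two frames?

2.7

The orange torus moved from about (9.2, 6.5) to (6.5, 6.1), a distance of √(2.7² + 0.4²) ≈ 2.7.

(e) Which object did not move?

the purple capsule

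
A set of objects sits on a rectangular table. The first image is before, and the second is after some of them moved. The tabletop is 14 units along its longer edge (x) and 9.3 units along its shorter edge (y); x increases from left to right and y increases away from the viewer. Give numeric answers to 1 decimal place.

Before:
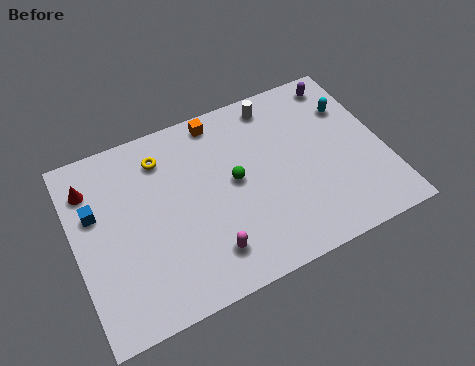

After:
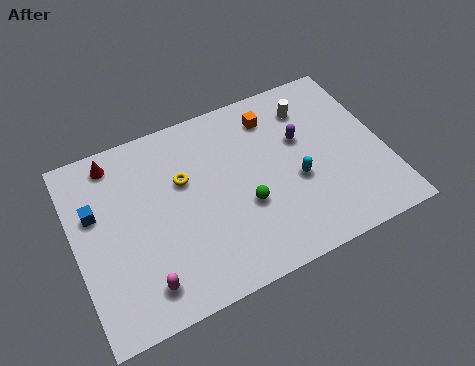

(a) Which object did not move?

the blue cube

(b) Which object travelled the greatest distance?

the cyan capsule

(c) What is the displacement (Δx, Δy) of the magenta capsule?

(-2.9, -0.3)

The magenta capsule was at about (5.6, 1.9) and moved to about (2.7, 1.6).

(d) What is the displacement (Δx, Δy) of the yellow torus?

(0.8, -1.5)

The yellow torus was at about (4.2, 7.4) and moved to about (5.0, 5.9).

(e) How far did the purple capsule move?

3.2

The purple capsule was near (12.6, 8.1) before and (10.4, 5.8) after, so it travelled √(2.2² + 2.3²) ≈ 3.2 units.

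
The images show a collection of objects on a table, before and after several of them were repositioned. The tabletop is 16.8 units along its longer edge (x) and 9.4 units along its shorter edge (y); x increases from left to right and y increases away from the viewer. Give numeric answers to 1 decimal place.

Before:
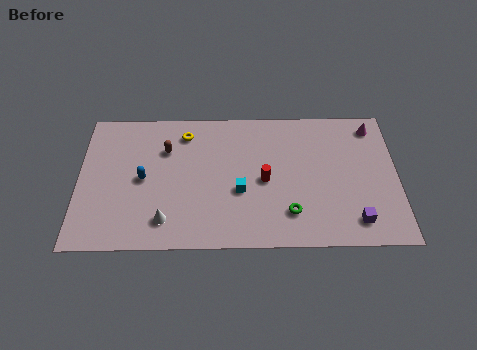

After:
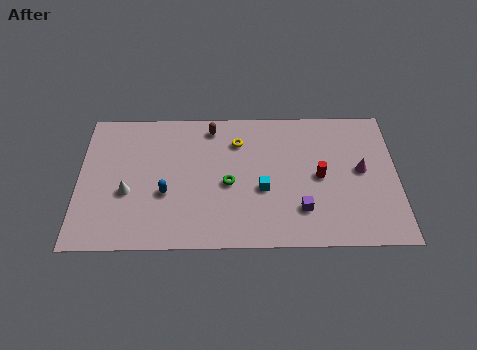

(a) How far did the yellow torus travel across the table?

2.9

From (5.6, 7.7) to (8.4, 7.1), the yellow torus covered √(2.8² + 0.6²) ≈ 2.9 units.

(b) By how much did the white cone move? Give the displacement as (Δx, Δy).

(-2.0, 1.9)

The white cone was at about (4.6, 1.8) and moved to about (2.6, 3.7).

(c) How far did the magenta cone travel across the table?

3.1

The magenta cone moved from about (15.6, 8.0) to (14.9, 5.0), a distance of √(0.7² + 3.0²) ≈ 3.1.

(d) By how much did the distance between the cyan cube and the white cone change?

+2.8

They were about 4.3 units apart before and 7.1 after — 2.8 units further apart.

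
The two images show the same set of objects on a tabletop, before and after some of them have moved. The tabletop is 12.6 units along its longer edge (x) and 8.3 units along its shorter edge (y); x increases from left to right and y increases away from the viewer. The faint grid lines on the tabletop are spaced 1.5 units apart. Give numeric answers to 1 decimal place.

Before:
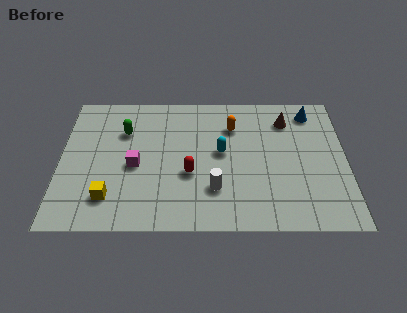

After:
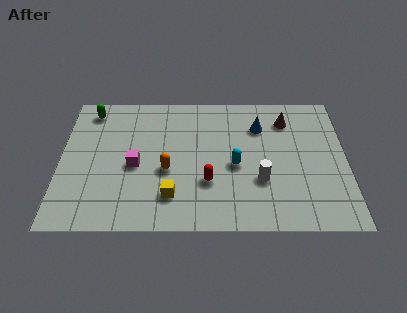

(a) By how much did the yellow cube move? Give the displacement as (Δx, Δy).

(2.7, 0.1)

From the two frames, the yellow cube sits at roughly (2.2, 1.8) before and (4.9, 1.9) after.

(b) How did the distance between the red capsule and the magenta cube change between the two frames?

+0.9

They were about 2.5 units apart before and 3.4 after — 0.9 units further apart.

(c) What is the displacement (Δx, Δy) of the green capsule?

(-1.5, 1.3)

The green capsule was at about (2.8, 5.8) and moved to about (1.3, 7.1).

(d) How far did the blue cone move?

2.5

From (11.1, 7.0) to (8.8, 6.1), the blue cone covered √(2.3² + 0.9²) ≈ 2.5 units.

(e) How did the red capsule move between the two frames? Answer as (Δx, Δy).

(0.8, -0.5)

The red capsule started near (5.7, 3.2) and ended near (6.5, 2.7).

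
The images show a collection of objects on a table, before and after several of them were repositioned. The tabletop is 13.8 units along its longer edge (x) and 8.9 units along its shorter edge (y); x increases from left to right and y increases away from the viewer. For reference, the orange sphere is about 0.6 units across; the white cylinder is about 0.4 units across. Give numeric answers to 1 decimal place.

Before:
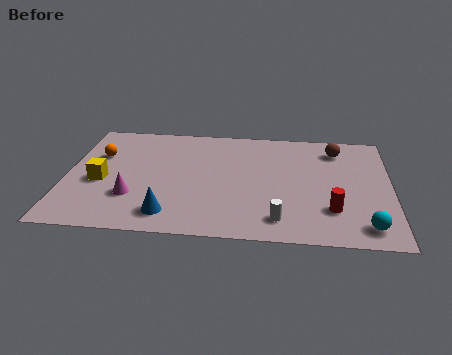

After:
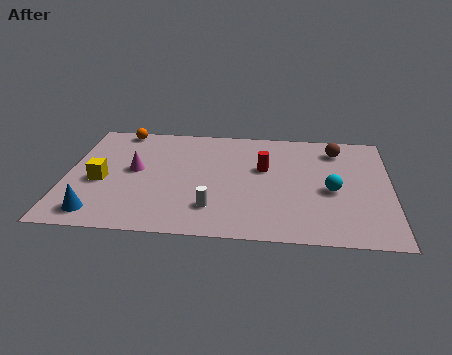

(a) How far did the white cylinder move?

2.9

The white cylinder was near (9.1, 1.5) before and (6.3, 2.1) after, so it travelled √(2.8² + 0.6²) ≈ 2.9 units.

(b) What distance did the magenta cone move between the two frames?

2.1

The magenta cone moved from about (2.9, 2.7) to (2.9, 4.8), a distance of √(0.0² + 2.1²) ≈ 2.1.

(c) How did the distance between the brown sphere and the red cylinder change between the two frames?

-1.2

Before: roughly 4.8 units apart; after: 3.6. That's 1.2 units closer together.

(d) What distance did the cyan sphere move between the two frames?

3.0

The cyan sphere moved from about (12.7, 1.3) to (11.3, 3.9), a distance of √(1.4² + 2.6²) ≈ 3.0.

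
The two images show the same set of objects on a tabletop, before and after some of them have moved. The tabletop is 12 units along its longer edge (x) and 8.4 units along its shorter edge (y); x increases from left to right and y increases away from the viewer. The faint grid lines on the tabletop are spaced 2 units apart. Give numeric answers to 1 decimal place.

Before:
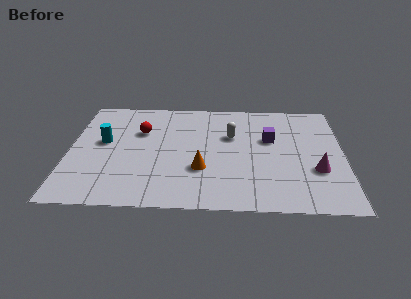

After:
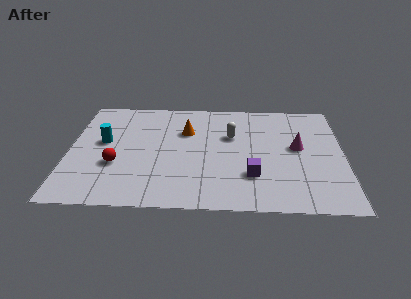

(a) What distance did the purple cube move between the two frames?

2.9

From (8.8, 5.2) to (8.0, 2.4), the purple cube covered √(0.8² + 2.8²) ≈ 2.9 units.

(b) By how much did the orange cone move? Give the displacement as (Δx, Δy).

(-0.7, 2.9)

The orange cone was at about (5.8, 2.8) and moved to about (5.1, 5.7).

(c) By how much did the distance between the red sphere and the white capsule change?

+1.5

The distance was about 4.0 in the first image and 5.5 in the second, so they moved 1.5 units further apart.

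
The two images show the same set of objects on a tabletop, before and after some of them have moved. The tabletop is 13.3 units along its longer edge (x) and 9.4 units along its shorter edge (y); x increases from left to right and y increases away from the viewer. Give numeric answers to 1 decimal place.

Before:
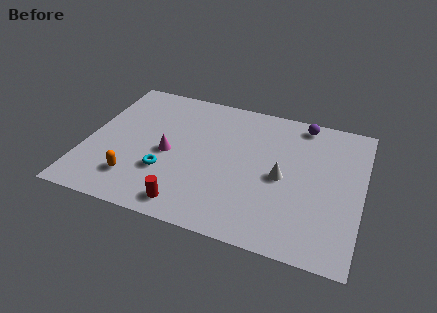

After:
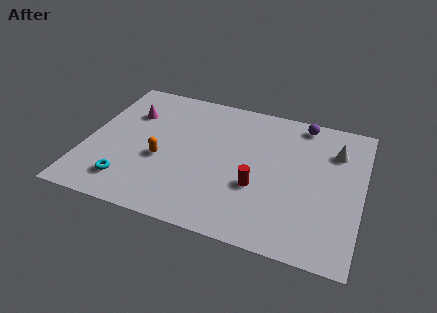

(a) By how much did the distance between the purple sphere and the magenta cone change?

+1.1

They were about 7.4 units apart before and 8.5 after — 1.1 units further apart.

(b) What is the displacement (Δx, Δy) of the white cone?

(2.4, 2.5)

The white cone started near (9.5, 4.4) and ended near (11.9, 6.9).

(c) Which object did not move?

the purple sphere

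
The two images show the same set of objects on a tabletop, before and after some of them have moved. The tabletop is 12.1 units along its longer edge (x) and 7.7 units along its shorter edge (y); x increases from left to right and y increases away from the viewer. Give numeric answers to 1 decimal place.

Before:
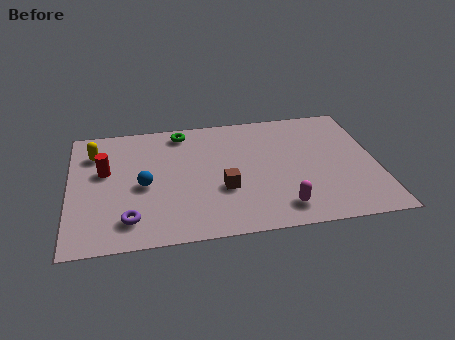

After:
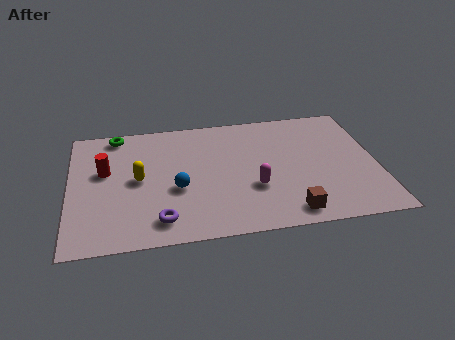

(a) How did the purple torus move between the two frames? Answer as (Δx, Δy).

(1.2, -0.2)

From the two frames, the purple torus sits at roughly (2.3, 1.5) before and (3.5, 1.3) after.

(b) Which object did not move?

the red cylinder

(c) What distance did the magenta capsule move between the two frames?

1.7

The magenta capsule was near (8.2, 1.3) before and (7.2, 2.7) after, so it travelled √(1.0² + 1.4²) ≈ 1.7 units.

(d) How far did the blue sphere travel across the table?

1.4

The blue sphere was near (2.9, 3.5) before and (4.2, 3.1) after, so it travelled √(1.3² + 0.4²) ≈ 1.4 units.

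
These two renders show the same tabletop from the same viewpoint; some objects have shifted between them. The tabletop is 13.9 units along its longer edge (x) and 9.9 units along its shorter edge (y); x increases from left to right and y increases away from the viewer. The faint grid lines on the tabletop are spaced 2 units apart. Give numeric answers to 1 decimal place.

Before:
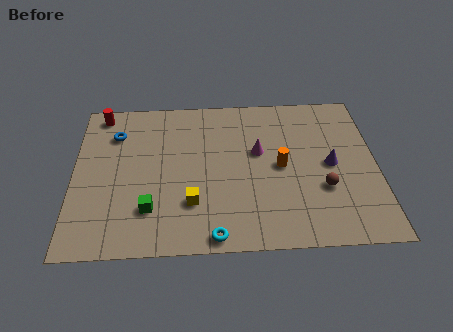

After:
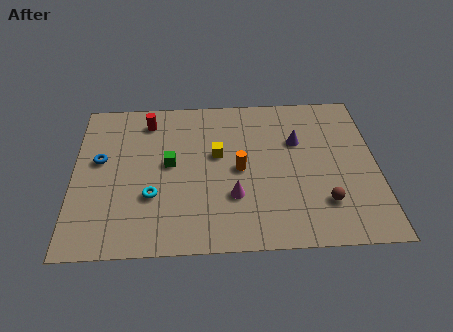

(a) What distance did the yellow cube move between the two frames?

3.2

The yellow cube was near (5.4, 2.8) before and (6.6, 5.8) after, so it travelled √(1.2² + 3.0²) ≈ 3.2 units.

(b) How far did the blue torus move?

1.8

From (1.9, 7.4) to (1.2, 5.7), the blue torus covered √(0.7² + 1.7²) ≈ 1.8 units.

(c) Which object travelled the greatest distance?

the cyan torus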